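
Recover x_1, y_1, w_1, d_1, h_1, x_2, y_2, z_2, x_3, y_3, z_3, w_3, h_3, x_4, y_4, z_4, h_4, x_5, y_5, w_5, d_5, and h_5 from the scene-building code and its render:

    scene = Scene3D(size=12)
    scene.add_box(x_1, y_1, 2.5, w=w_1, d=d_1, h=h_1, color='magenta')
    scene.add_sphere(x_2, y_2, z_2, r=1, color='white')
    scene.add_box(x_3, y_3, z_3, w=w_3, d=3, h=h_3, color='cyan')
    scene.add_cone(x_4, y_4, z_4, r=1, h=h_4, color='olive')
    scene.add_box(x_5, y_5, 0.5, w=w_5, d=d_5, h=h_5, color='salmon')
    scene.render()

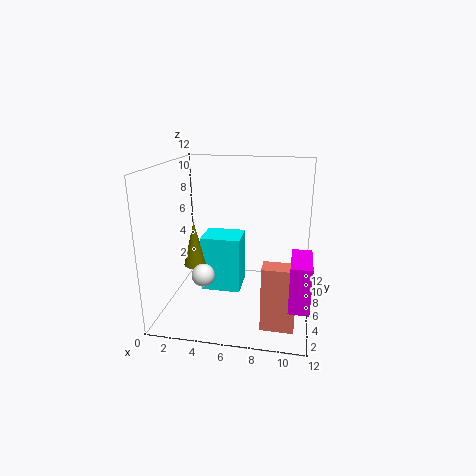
x_1 = 10.5; y_1 = 1; w_1 = 1.5; d_1 = 3.5; h_1 = 3.5; x_2 = 3; y_2 = 5.5; z_2 = 2.5; x_3 = 2.5; y_3 = 6.5; z_3 = 0.5; w_3 = 3.5; h_3 = 5; x_4 = 2; y_4 = 6.5; z_4 = 3; h_4 = 4; x_5 = 8.5; y_5 = 1.5; w_5 = 2.5; d_5 = 1.5; h_5 = 5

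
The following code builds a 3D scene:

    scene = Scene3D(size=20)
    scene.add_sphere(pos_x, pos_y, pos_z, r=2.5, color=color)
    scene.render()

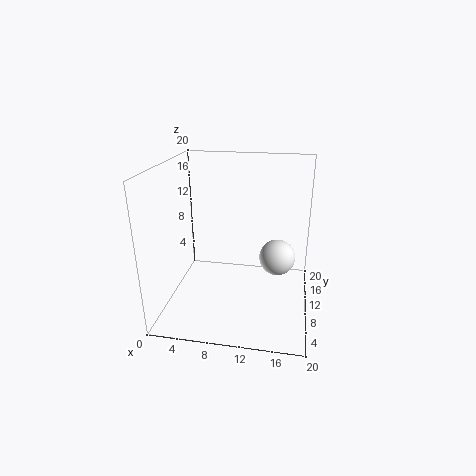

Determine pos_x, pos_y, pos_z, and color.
pos_x = 15.5, pos_y = 10.5, pos_z = 7.25, color = 'white'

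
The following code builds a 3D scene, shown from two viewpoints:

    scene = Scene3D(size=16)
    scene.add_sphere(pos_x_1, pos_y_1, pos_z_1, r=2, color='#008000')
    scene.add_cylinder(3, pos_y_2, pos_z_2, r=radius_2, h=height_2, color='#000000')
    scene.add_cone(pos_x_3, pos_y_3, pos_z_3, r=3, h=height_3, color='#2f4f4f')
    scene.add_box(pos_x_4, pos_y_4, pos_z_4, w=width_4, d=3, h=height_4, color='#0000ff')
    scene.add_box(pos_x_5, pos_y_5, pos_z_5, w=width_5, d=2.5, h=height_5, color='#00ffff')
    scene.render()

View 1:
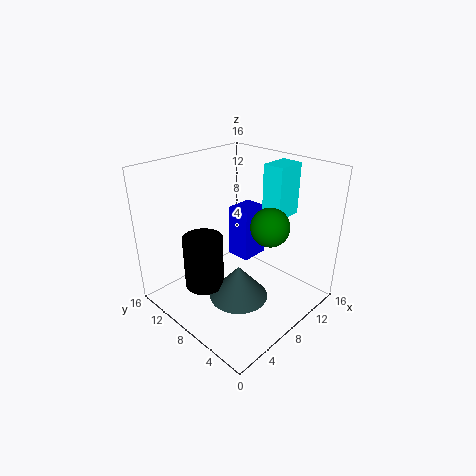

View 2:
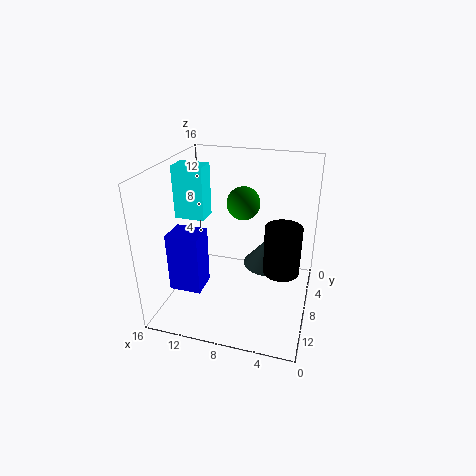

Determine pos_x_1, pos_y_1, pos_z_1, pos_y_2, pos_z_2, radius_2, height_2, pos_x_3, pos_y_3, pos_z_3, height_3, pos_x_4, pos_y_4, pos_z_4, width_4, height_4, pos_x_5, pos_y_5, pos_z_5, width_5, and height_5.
pos_x_1 = 8.5
pos_y_1 = 4
pos_z_1 = 10.5
pos_y_2 = 8
pos_z_2 = 4.5
radius_2 = 2
height_2 = 5.5
pos_x_3 = 5
pos_y_3 = 5
pos_z_3 = 3.5
height_3 = 3.5
pos_x_4 = 11
pos_y_4 = 9.5
pos_z_4 = 3
width_4 = 3.5
height_4 = 6.5
pos_x_5 = 12
pos_y_5 = 5.5
pos_z_5 = 9.5
width_5 = 3.5
height_5 = 6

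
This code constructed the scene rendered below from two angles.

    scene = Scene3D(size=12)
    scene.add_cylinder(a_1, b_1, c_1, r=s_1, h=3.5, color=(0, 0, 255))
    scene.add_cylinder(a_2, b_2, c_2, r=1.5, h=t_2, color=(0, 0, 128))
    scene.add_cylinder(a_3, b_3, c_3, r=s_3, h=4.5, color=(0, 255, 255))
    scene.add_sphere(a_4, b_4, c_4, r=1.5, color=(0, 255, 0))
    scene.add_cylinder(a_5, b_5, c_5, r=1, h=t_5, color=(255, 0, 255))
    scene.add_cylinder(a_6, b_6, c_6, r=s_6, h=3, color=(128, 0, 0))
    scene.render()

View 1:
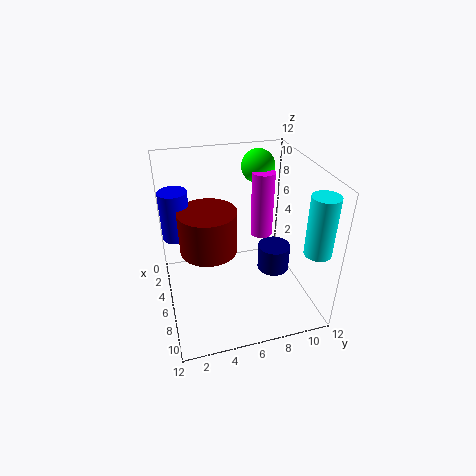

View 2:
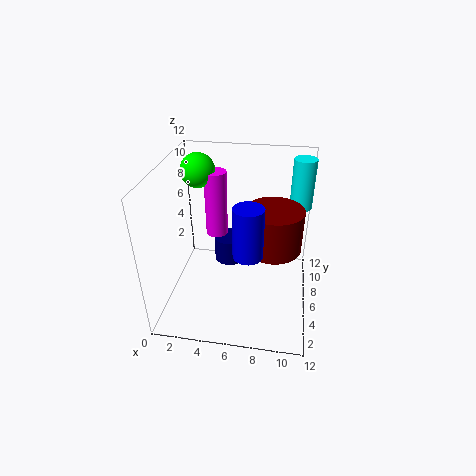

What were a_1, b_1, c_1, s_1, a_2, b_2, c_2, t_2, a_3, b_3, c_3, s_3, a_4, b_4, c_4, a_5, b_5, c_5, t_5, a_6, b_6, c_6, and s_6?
a_1 = 7.5; b_1 = 1; c_1 = 8; s_1 = 1; a_2 = 4.5; b_2 = 10; c_2 = 1; t_2 = 2.5; a_3 = 11; b_3 = 10.5; c_3 = 7; s_3 = 1; a_4 = 2; b_4 = 9; c_4 = 10.5; a_5 = 3.5; b_5 = 9; c_5 = 4.5; t_5 = 6; a_6 = 9; b_6 = 3; c_6 = 7.5; s_6 = 2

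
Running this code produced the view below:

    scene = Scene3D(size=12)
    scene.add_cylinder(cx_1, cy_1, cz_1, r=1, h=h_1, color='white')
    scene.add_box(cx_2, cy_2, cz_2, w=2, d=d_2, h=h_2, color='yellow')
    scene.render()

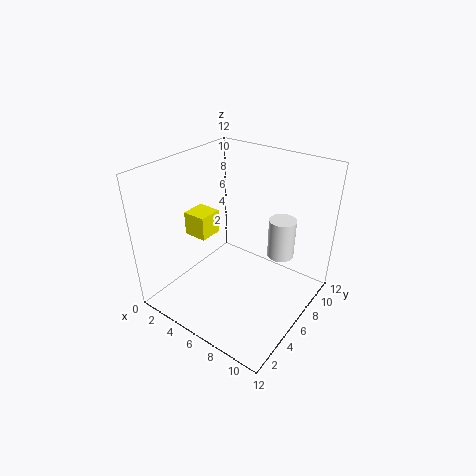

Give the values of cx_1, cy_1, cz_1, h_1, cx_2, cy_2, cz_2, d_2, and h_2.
cx_1 = 10
cy_1 = 6
cz_1 = 6
h_1 = 3
cx_2 = 2
cy_2 = 4
cz_2 = 6
d_2 = 2
h_2 = 2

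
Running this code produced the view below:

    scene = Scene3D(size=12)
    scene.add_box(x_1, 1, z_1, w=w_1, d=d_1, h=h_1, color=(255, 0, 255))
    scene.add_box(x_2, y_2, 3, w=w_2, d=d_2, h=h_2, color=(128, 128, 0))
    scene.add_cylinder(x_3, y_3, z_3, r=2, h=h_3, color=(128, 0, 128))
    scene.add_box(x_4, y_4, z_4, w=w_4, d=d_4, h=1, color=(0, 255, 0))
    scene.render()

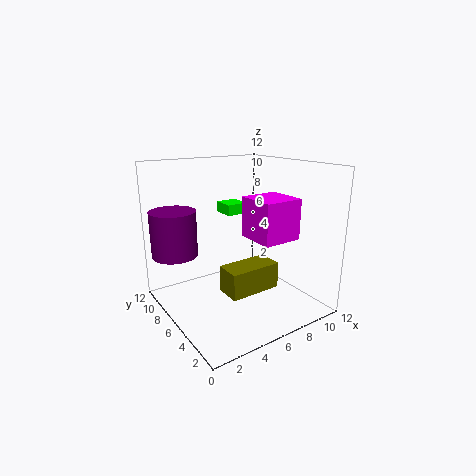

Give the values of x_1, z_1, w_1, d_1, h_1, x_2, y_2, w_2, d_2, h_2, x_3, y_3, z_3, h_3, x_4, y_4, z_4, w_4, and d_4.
x_1 = 5, z_1 = 7, w_1 = 3, d_1 = 3, h_1 = 3, x_2 = 3, y_2 = 2, w_2 = 4, d_2 = 2, h_2 = 2, x_3 = 2, y_3 = 10, z_3 = 4, h_3 = 4, x_4 = 7, y_4 = 9, z_4 = 7, w_4 = 2, d_4 = 2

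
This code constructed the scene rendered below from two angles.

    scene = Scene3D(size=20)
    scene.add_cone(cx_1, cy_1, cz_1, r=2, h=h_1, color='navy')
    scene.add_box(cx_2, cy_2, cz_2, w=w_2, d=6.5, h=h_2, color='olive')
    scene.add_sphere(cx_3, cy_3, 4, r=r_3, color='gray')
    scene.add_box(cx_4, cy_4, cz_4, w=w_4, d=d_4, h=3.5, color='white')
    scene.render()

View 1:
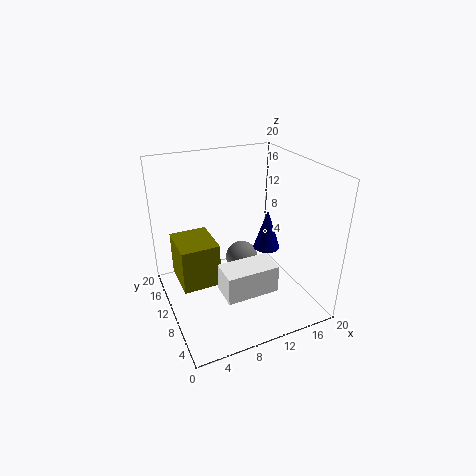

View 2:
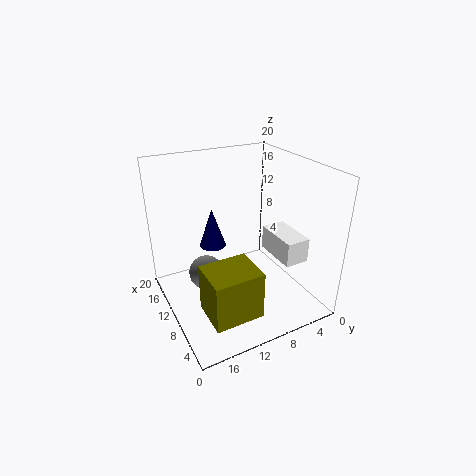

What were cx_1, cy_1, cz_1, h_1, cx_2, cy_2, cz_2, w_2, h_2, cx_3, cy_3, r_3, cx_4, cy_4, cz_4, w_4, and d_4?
cx_1 = 15.5, cy_1 = 11.5, cz_1 = 6.5, h_1 = 6, cx_2 = 2, cy_2 = 10.5, cz_2 = 2.5, w_2 = 5.5, h_2 = 6.5, cx_3 = 12.5, cy_3 = 14, r_3 = 2.5, cx_4 = 5, cy_4 = 1.5, cz_4 = 6.5, w_4 = 6.5, d_4 = 3.5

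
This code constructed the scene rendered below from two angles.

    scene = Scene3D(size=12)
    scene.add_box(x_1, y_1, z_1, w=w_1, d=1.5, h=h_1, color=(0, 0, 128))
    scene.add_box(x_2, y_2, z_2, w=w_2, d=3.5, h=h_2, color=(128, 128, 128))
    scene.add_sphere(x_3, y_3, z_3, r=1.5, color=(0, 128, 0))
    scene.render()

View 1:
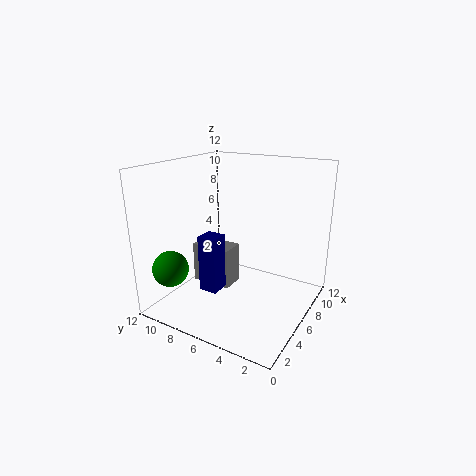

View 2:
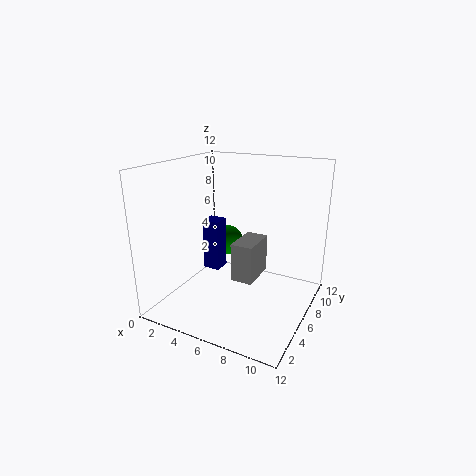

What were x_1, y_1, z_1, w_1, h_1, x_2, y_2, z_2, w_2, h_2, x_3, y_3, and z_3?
x_1 = 2.5, y_1 = 6, z_1 = 2.5, w_1 = 1.5, h_1 = 4.5, x_2 = 5, y_2 = 6.5, z_2 = 1.5, w_2 = 2, h_2 = 3.5, x_3 = 2.5, y_3 = 10.5, z_3 = 3.5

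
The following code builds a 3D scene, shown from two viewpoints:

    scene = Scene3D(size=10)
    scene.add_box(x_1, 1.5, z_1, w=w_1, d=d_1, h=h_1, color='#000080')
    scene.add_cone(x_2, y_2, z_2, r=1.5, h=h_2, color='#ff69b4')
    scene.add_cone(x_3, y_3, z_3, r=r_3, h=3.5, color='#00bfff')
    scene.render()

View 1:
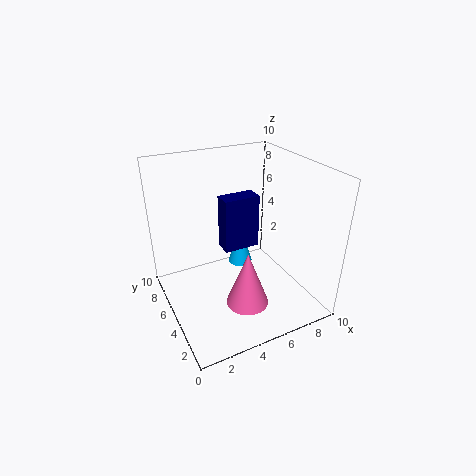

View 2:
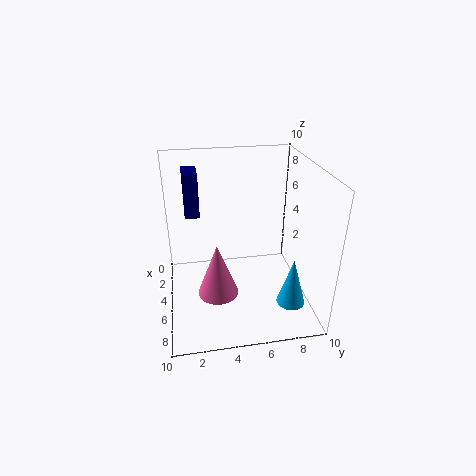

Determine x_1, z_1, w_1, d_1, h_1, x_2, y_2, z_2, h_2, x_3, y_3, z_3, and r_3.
x_1 = 2.5, z_1 = 6.5, w_1 = 2, d_1 = 1, h_1 = 3, x_2 = 5, y_2 = 3.5, z_2 = 0.5, h_2 = 4, x_3 = 7, y_3 = 8.5, z_3 = 0.5, r_3 = 1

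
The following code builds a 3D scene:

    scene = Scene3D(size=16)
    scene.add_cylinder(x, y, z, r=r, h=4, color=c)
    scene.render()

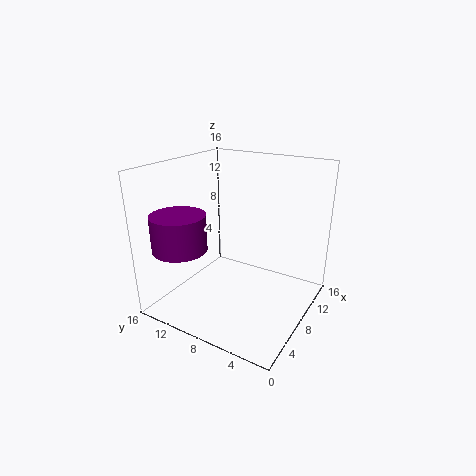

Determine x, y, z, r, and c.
x = 4; y = 13; z = 7; r = 3; c = 'purple'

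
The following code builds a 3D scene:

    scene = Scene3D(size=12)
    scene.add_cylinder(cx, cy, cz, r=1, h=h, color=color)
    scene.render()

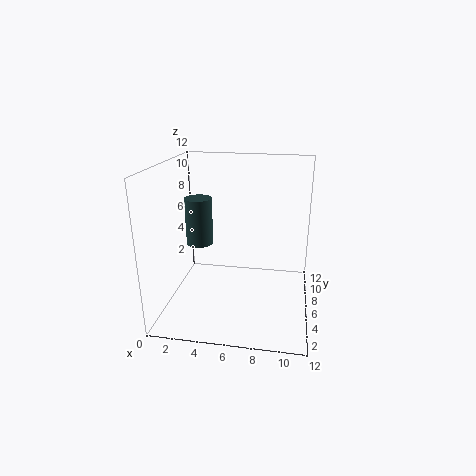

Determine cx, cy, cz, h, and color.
cx = 3.5, cy = 3.5, cz = 6.5, h = 3.5, color = 'darkslategray'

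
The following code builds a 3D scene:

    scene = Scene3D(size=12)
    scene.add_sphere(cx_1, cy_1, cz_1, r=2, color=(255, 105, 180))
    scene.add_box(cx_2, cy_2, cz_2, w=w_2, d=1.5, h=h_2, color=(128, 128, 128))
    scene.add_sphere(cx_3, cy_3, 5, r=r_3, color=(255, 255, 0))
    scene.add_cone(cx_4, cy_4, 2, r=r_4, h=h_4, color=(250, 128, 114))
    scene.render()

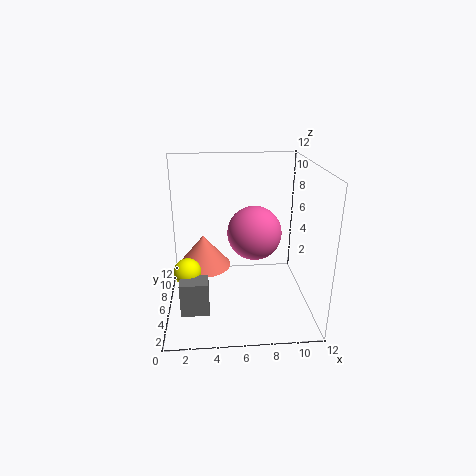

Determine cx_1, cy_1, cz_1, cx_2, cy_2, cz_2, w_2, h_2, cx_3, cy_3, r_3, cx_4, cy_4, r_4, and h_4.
cx_1 = 7, cy_1 = 3.5, cz_1 = 7.5, cx_2 = 1.5, cy_2 = 0.5, cz_2 = 2.5, w_2 = 2, h_2 = 2.5, cx_3 = 2, cy_3 = 2.5, r_3 = 1, cx_4 = 3, cy_4 = 9, r_4 = 2.5, h_4 = 3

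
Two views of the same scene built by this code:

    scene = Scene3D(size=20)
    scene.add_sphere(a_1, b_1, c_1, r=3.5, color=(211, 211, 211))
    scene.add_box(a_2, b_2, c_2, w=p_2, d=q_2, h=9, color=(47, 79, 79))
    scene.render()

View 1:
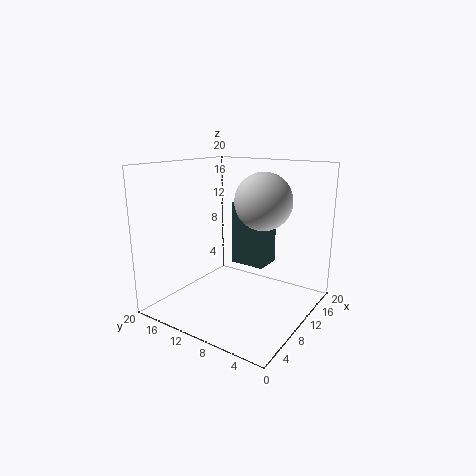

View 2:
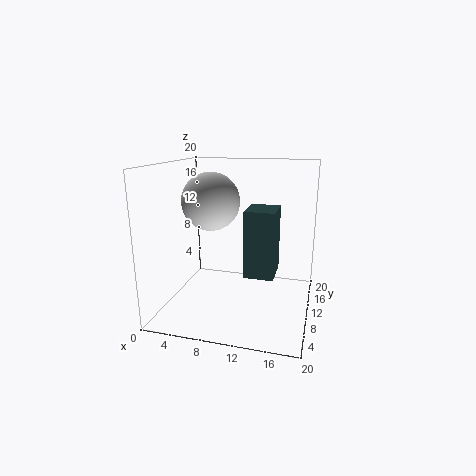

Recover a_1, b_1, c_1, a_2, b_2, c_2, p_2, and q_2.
a_1 = 8
b_1 = 5
c_1 = 16
a_2 = 11.5
b_2 = 7
c_2 = 5.5
p_2 = 4
q_2 = 5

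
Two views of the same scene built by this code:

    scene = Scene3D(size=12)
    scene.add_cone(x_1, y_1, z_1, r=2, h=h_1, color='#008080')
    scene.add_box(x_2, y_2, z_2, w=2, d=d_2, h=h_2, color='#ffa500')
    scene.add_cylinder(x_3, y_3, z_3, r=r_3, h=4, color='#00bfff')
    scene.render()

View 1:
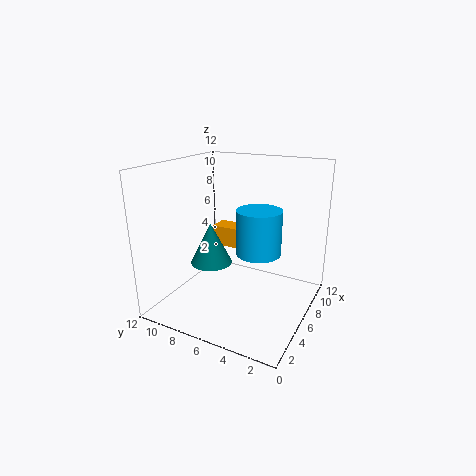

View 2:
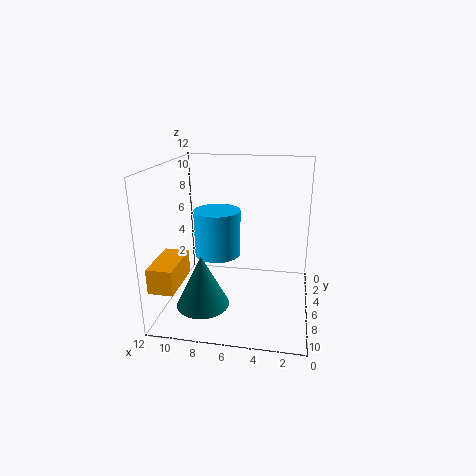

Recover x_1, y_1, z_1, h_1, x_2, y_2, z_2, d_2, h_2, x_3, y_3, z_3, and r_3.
x_1 = 8
y_1 = 10
z_1 = 2
h_1 = 4
x_2 = 10
y_2 = 7
z_2 = 3
d_2 = 4
h_2 = 2
x_3 = 8
y_3 = 5
z_3 = 4
r_3 = 2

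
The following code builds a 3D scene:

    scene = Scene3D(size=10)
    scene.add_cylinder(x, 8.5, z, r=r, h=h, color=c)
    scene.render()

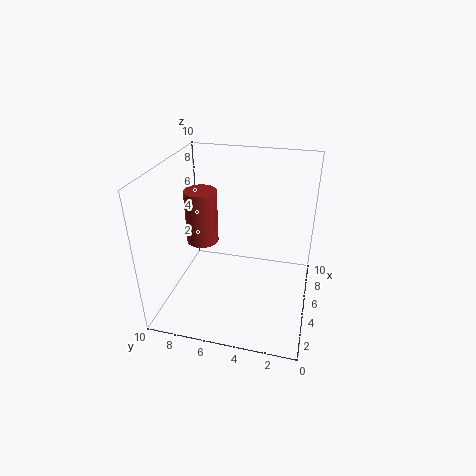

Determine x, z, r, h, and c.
x = 7.25; z = 3; r = 1.25; h = 4.25; c = 'brown'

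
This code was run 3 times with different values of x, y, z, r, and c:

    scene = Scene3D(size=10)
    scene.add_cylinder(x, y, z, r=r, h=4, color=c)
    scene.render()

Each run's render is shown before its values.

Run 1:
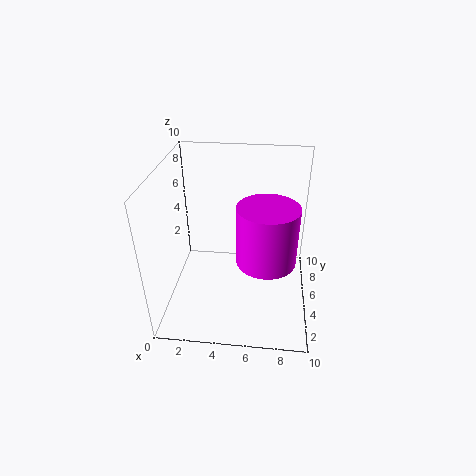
x = 7; y = 4; z = 4; r = 2; c = 'magenta'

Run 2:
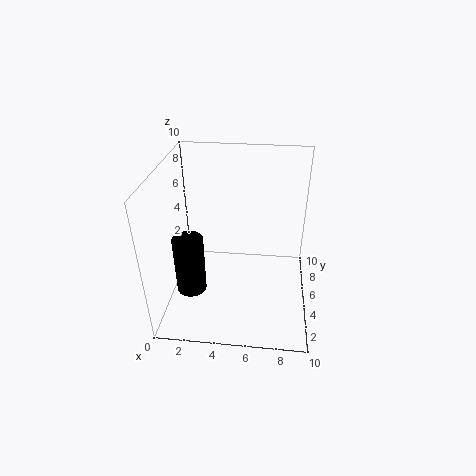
x = 2; y = 3; z = 2; r = 1; c = 'black'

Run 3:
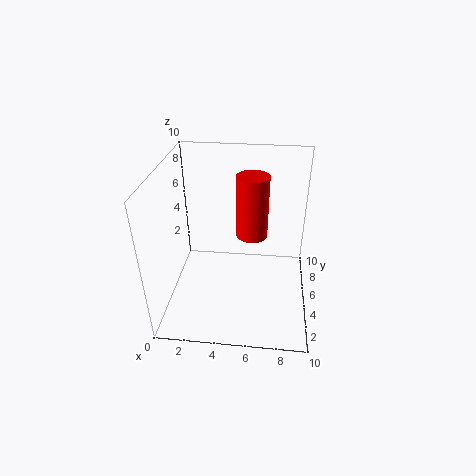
x = 6; y = 4; z = 6; r = 1; c = 'red'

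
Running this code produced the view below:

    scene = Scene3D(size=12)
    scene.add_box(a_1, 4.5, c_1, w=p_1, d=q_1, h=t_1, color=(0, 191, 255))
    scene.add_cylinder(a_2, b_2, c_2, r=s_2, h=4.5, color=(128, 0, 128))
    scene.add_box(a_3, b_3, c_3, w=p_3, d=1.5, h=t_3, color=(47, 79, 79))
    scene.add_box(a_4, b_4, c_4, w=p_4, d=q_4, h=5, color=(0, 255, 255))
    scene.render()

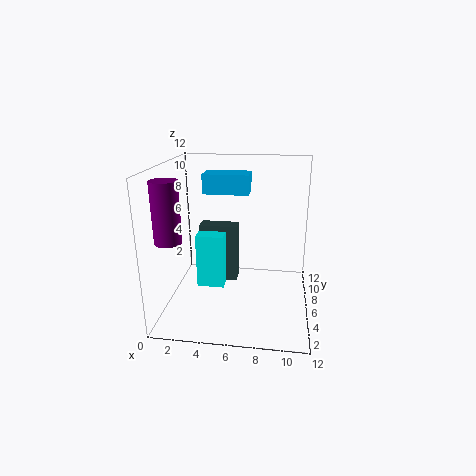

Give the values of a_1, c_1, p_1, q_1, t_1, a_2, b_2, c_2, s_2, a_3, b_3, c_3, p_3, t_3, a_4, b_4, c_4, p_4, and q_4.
a_1 = 3.5
c_1 = 10
p_1 = 3.5
q_1 = 2
t_1 = 1.5
a_2 = 1.5
b_2 = 2
c_2 = 7
s_2 = 1
a_3 = 2
b_3 = 8.5
c_3 = 0.5
p_3 = 3.5
t_3 = 5.5
a_4 = 2
b_4 = 7
c_4 = 0.5
p_4 = 2.5
q_4 = 2.5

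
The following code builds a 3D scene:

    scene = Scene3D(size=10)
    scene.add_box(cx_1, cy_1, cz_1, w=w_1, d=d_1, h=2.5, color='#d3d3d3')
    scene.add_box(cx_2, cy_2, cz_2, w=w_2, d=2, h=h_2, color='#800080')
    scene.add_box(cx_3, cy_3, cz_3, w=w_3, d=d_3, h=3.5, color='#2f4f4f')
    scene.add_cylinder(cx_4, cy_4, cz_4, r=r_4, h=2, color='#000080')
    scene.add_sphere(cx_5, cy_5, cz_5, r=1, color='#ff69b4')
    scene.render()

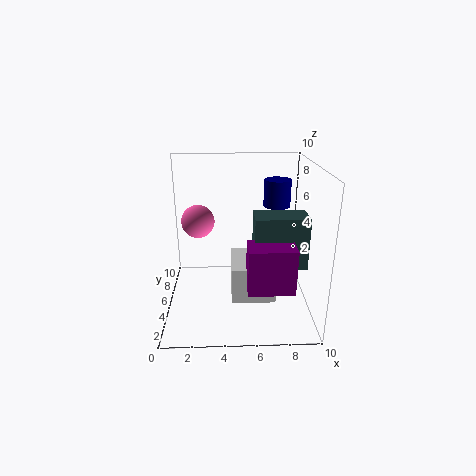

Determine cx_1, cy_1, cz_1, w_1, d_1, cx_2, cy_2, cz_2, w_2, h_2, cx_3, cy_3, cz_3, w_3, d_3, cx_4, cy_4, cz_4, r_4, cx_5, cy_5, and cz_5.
cx_1 = 4.5; cy_1 = 3; cz_1 = 1; w_1 = 3; d_1 = 3.5; cx_2 = 5.5; cy_2 = 1.5; cz_2 = 2.5; w_2 = 3; h_2 = 3; cx_3 = 6; cy_3 = 3; cz_3 = 3.5; w_3 = 3.5; d_3 = 2; cx_4 = 8; cy_4 = 7.5; cz_4 = 6.5; r_4 = 1; cx_5 = 2.5; cy_5 = 3; cz_5 = 7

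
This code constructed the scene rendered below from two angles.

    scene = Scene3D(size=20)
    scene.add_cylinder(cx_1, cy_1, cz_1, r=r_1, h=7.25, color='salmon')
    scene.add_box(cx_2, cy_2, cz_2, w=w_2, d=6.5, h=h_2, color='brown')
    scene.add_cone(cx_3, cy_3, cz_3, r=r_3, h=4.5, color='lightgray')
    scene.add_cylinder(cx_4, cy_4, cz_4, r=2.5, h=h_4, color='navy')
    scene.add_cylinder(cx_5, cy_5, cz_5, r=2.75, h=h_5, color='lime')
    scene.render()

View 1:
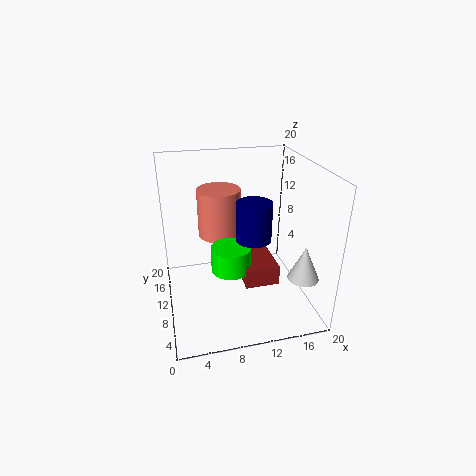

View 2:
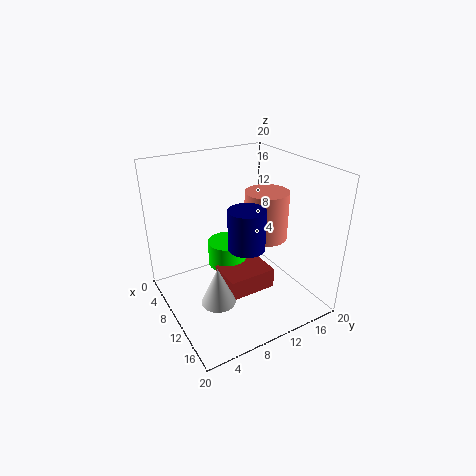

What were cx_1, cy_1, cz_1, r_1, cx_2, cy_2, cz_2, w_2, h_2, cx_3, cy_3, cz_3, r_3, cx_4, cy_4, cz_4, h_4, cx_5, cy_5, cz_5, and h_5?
cx_1 = 8.5; cy_1 = 15.75; cz_1 = 8; r_1 = 3.25; cx_2 = 10.25; cy_2 = 6.25; cz_2 = 4; w_2 = 4.75; h_2 = 2.75; cx_3 = 17; cy_3 = 3.25; cz_3 = 6.75; r_3 = 2; cx_4 = 12.25; cy_4 = 10; cz_4 = 9.5; h_4 = 5.5; cx_5 = 8.75; cy_5 = 9; cz_5 = 5.75; h_5 = 3.5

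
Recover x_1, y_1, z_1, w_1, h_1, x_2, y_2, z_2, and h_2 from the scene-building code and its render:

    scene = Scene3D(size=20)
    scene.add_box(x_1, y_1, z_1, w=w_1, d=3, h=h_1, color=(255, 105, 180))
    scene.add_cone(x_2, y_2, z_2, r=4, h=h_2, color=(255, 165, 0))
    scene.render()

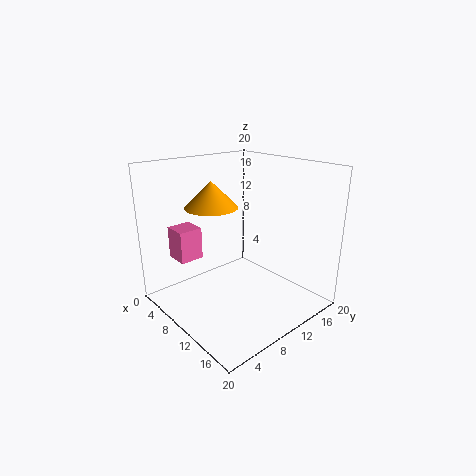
x_1 = 7, y_1 = 1, z_1 = 9, w_1 = 3, h_1 = 4, x_2 = 4, y_2 = 10, z_2 = 13, h_2 = 4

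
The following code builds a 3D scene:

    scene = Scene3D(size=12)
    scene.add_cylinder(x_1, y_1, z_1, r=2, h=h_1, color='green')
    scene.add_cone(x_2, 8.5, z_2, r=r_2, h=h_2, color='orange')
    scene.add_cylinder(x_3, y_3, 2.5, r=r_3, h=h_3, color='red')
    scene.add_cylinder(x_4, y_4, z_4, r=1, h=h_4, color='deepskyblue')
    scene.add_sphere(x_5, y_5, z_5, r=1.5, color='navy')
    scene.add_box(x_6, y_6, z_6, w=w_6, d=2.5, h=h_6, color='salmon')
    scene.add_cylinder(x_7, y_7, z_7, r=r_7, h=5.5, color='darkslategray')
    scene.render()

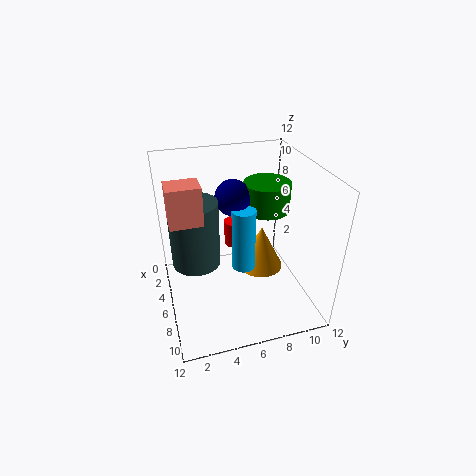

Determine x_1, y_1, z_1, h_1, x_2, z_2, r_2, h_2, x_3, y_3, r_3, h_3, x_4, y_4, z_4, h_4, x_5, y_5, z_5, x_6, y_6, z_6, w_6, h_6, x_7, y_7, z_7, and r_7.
x_1 = 4.5, y_1 = 9, z_1 = 7.5, h_1 = 2.5, x_2 = 5, z_2 = 2, r_2 = 2, h_2 = 4, x_3 = 1.5, y_3 = 7, r_3 = 1, h_3 = 2.5, x_4 = 6, y_4 = 6.5, z_4 = 3, h_4 = 5.5, x_5 = 4.5, y_5 = 6, z_5 = 9, x_6 = 5.5, y_6 = 0.5, z_6 = 8.5, w_6 = 2, h_6 = 3, x_7 = 5.5, y_7 = 2.5, z_7 = 4, r_7 = 2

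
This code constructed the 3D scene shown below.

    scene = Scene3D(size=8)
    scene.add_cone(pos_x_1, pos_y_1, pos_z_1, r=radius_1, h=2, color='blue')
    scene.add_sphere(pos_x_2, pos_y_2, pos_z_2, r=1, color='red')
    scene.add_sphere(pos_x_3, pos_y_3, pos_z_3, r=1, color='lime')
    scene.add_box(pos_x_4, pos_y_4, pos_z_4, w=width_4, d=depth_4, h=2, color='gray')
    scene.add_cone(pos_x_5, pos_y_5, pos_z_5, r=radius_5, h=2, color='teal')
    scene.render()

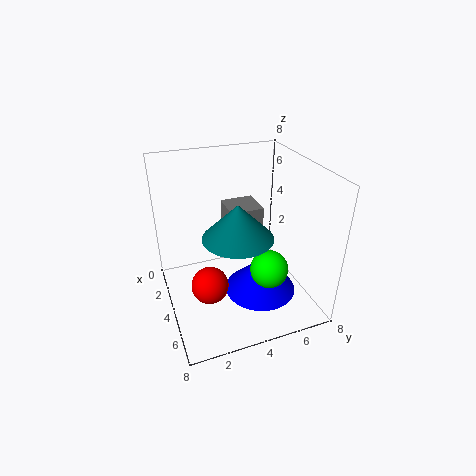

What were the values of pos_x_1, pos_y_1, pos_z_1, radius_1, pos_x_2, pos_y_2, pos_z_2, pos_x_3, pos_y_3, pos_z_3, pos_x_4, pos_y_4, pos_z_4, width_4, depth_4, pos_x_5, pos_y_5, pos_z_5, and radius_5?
pos_x_1 = 5; pos_y_1 = 5; pos_z_1 = 1; radius_1 = 2; pos_x_2 = 5; pos_y_2 = 2; pos_z_2 = 2; pos_x_3 = 6; pos_y_3 = 5; pos_z_3 = 3; pos_x_4 = 1; pos_y_4 = 4; pos_z_4 = 3; width_4 = 2; depth_4 = 2; pos_x_5 = 4; pos_y_5 = 4; pos_z_5 = 4; radius_5 = 2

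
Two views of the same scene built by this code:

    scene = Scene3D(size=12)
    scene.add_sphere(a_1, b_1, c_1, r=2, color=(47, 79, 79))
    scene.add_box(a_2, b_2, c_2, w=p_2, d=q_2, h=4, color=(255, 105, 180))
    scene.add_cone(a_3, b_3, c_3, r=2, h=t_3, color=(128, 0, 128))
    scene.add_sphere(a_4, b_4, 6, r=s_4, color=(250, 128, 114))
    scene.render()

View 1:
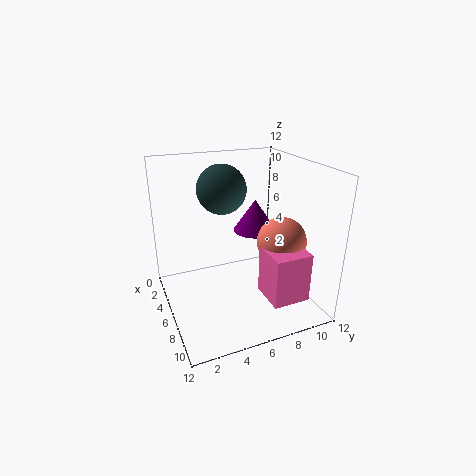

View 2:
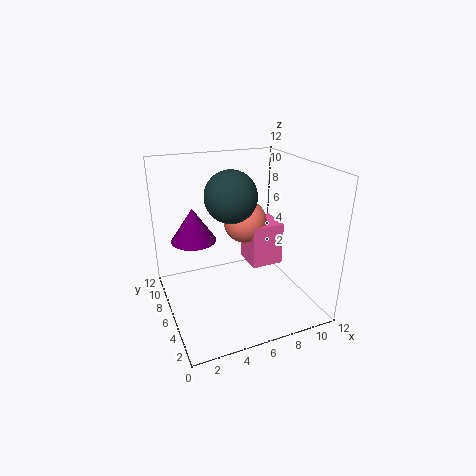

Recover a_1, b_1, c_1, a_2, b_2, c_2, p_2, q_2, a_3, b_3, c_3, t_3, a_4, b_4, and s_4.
a_1 = 5; b_1 = 5; c_1 = 10; a_2 = 8; b_2 = 7; c_2 = 2; p_2 = 3; q_2 = 3; a_3 = 3; b_3 = 9; c_3 = 5; t_3 = 3; a_4 = 8; b_4 = 9; s_4 = 2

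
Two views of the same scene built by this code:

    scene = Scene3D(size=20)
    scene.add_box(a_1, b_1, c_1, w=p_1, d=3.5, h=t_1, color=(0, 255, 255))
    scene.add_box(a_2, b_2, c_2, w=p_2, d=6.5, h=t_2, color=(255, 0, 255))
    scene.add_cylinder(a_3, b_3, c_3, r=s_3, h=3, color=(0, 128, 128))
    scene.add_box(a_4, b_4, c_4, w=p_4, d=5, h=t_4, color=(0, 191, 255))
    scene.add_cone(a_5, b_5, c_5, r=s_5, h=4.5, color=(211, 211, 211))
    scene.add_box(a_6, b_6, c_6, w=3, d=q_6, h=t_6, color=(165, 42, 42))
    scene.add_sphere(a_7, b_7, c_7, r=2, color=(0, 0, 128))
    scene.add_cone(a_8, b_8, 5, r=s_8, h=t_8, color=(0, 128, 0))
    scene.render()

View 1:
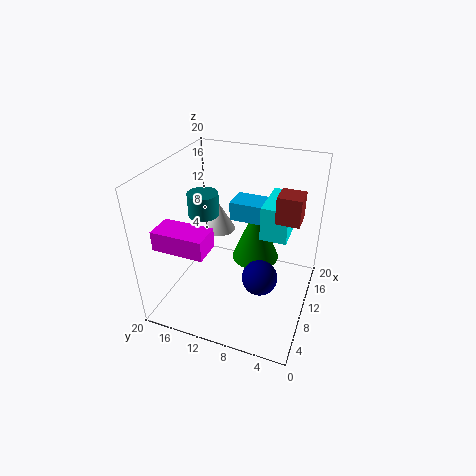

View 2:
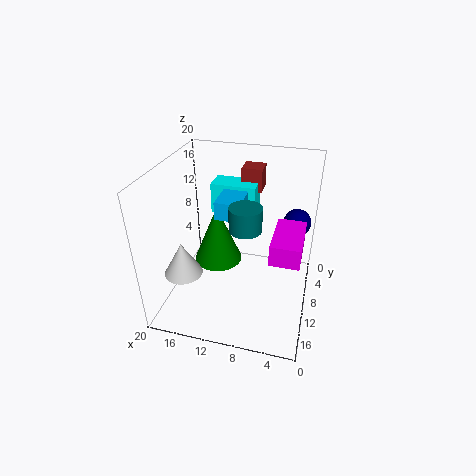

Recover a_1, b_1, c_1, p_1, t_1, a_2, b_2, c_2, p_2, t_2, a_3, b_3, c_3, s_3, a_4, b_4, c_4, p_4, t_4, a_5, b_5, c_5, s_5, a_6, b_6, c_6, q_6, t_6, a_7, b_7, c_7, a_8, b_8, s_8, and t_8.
a_1 = 8.5, b_1 = 3, c_1 = 11.5, p_1 = 6.5, t_1 = 4.5, a_2 = 1, b_2 = 11, c_2 = 12, p_2 = 3.5, t_2 = 2.5, a_3 = 8, b_3 = 14, c_3 = 14, s_3 = 2, a_4 = 9.5, b_4 = 6, c_4 = 13, p_4 = 3.5, t_4 = 2.5, a_5 = 16, b_5 = 15.5, c_5 = 7, s_5 = 2.5, a_6 = 8, b_6 = 1.5, c_6 = 14.5, q_6 = 3, t_6 = 3.5, a_7 = 2.5, b_7 = 4.5, c_7 = 10.5, a_8 = 13.5, b_8 = 8.5, s_8 = 3.5, t_8 = 8.5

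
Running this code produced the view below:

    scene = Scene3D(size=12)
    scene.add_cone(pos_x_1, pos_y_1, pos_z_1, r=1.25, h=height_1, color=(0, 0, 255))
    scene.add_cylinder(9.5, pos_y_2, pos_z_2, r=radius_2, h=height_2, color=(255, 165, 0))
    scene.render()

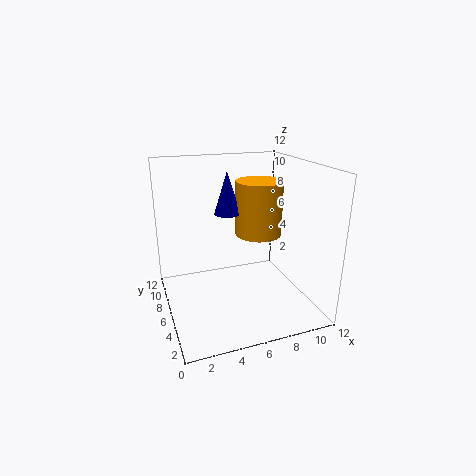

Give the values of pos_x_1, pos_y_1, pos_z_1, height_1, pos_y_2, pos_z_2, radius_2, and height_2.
pos_x_1 = 6.5
pos_y_1 = 10.25
pos_z_1 = 6.75
height_1 = 4
pos_y_2 = 9.75
pos_z_2 = 4.5
radius_2 = 2.25
height_2 = 5.25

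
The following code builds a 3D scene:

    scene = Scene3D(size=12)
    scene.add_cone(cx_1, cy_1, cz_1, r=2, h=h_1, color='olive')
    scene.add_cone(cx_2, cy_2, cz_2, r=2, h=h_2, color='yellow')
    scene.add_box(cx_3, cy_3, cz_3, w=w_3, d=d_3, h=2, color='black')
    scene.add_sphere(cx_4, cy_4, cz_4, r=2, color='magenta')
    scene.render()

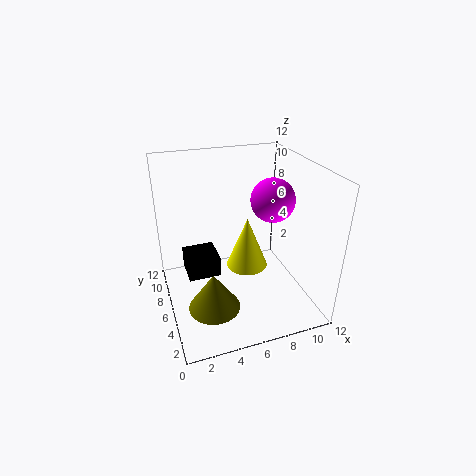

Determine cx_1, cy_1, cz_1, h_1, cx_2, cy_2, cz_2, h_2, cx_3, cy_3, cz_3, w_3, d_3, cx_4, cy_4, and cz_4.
cx_1 = 3
cy_1 = 3
cz_1 = 2
h_1 = 3
cx_2 = 8
cy_2 = 9
cz_2 = 1
h_2 = 5
cx_3 = 2
cy_3 = 8
cz_3 = 1
w_3 = 3
d_3 = 3
cx_4 = 10
cy_4 = 8
cz_4 = 8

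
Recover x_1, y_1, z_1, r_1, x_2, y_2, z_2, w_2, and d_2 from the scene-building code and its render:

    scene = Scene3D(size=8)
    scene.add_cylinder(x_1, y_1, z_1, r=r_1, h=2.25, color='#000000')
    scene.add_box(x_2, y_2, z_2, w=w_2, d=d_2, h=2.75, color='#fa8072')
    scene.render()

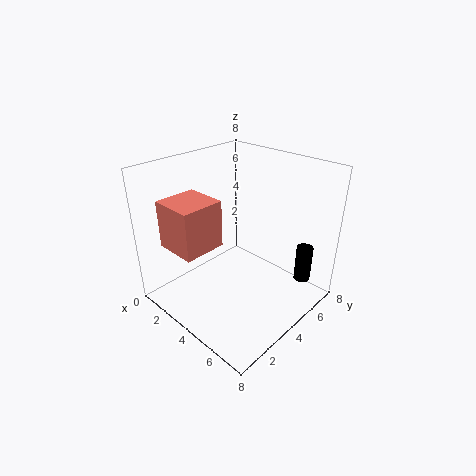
x_1 = 6.25; y_1 = 7.5; z_1 = 0.5; r_1 = 0.5; x_2 = 0.5; y_2 = 1.25; z_2 = 3.25; w_2 = 2.5; d_2 = 2.5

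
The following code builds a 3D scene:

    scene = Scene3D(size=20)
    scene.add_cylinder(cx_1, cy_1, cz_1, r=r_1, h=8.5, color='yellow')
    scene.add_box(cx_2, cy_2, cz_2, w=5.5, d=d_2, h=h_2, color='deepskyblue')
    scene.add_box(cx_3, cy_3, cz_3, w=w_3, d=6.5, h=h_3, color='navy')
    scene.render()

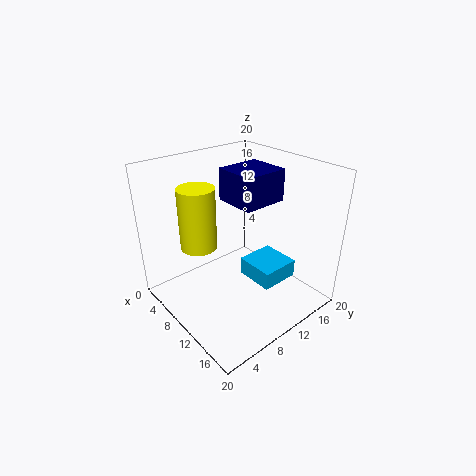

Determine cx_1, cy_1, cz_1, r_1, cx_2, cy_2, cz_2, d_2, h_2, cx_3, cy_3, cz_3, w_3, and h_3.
cx_1 = 7, cy_1 = 5.5, cz_1 = 9, r_1 = 2.5, cx_2 = 10, cy_2 = 10.5, cz_2 = 4, d_2 = 5.5, h_2 = 2.5, cx_3 = 6, cy_3 = 10, cz_3 = 14.5, w_3 = 6, h_3 = 4.5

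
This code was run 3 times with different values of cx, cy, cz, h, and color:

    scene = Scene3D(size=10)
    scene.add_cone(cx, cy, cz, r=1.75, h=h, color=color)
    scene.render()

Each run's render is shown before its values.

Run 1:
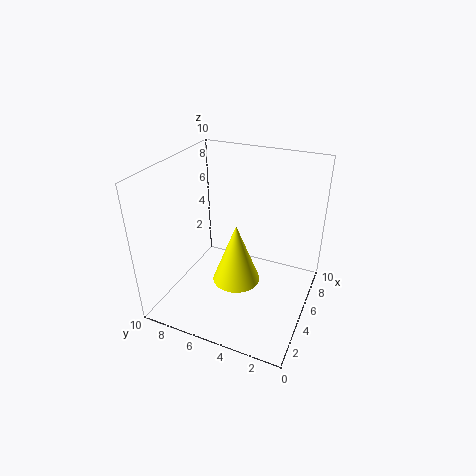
cx = 5.25; cy = 5.25; cz = 1.25; h = 4.5; color = 'yellow'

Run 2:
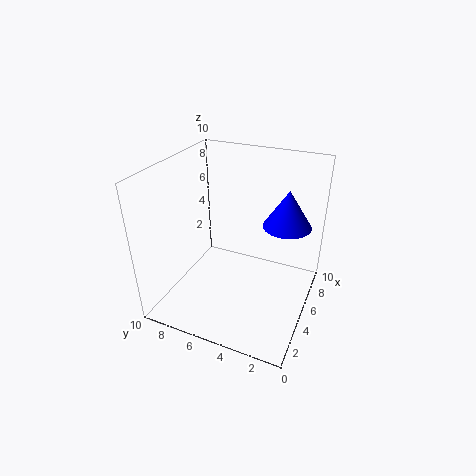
cx = 7.5; cy = 2.25; cz = 5.25; h = 2.75; color = 'blue'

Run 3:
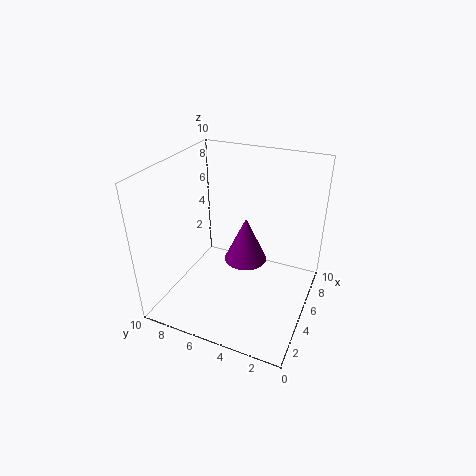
cx = 8.25; cy = 5.75; cz = 1; h = 3.75; color = 'purple'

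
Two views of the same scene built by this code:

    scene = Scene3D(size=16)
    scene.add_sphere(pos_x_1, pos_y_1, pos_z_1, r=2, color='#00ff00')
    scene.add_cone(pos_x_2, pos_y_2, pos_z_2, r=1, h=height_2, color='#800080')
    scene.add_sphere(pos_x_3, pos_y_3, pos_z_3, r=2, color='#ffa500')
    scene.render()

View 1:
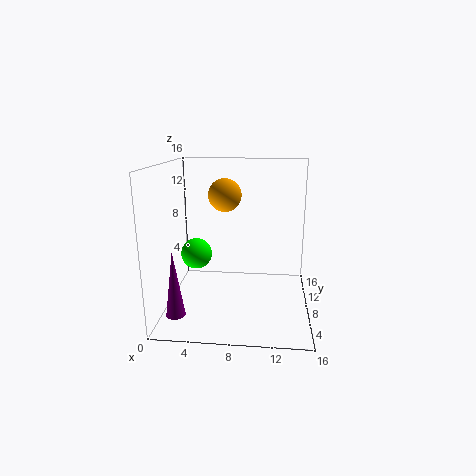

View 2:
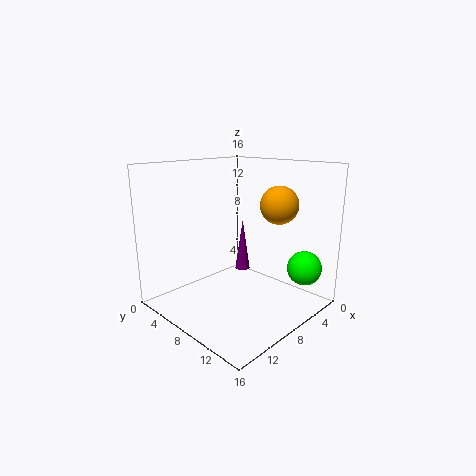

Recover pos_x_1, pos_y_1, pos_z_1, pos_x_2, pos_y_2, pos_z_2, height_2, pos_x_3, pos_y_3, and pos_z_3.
pos_x_1 = 2, pos_y_1 = 13, pos_z_1 = 4, pos_x_2 = 2, pos_y_2 = 3, pos_z_2 = 1, height_2 = 7, pos_x_3 = 6, pos_y_3 = 12, pos_z_3 = 12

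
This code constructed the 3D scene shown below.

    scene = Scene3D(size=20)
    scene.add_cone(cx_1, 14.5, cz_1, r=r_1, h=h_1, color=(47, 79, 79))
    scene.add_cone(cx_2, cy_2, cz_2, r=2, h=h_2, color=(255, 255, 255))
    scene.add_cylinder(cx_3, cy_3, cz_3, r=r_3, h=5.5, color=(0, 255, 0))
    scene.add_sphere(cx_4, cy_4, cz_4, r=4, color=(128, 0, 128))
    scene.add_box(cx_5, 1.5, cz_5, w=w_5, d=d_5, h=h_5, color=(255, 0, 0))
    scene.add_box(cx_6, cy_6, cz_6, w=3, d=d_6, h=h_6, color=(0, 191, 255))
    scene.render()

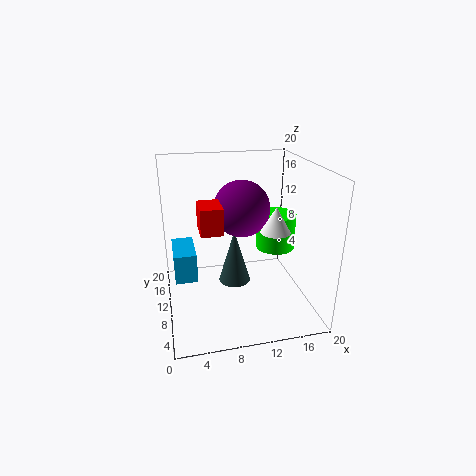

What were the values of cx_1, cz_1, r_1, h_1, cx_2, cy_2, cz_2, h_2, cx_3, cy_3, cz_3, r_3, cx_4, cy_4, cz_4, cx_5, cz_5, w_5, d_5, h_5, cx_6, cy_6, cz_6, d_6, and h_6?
cx_1 = 10.5
cz_1 = 0.5
r_1 = 2.5
h_1 = 8.5
cx_2 = 14.5
cy_2 = 7.5
cz_2 = 11.5
h_2 = 3.5
cx_3 = 17
cy_3 = 14
cz_3 = 6
r_3 = 3
cx_4 = 11
cy_4 = 12
cz_4 = 13.5
cx_5 = 4
cz_5 = 14.5
w_5 = 2.5
d_5 = 3.5
h_5 = 3
cx_6 = 1
cy_6 = 8
cz_6 = 5
d_6 = 6
h_6 = 4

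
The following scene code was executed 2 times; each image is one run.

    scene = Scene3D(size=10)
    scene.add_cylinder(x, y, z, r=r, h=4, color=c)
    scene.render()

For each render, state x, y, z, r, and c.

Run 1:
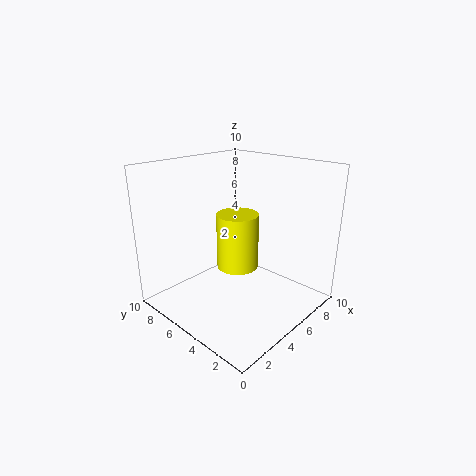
x = 5.5
y = 5.5
z = 2.5
r = 1.5
c = 'yellow'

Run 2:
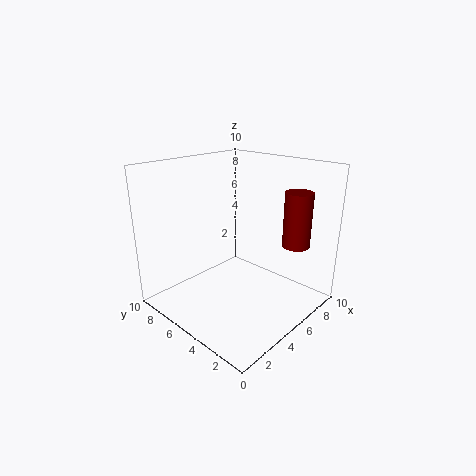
x = 8.5
y = 2.5
z = 4
r = 1
c = 'maroon'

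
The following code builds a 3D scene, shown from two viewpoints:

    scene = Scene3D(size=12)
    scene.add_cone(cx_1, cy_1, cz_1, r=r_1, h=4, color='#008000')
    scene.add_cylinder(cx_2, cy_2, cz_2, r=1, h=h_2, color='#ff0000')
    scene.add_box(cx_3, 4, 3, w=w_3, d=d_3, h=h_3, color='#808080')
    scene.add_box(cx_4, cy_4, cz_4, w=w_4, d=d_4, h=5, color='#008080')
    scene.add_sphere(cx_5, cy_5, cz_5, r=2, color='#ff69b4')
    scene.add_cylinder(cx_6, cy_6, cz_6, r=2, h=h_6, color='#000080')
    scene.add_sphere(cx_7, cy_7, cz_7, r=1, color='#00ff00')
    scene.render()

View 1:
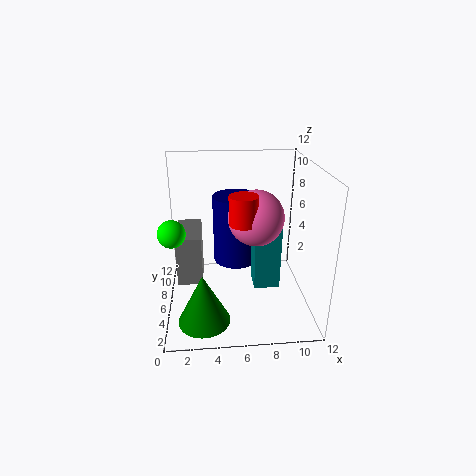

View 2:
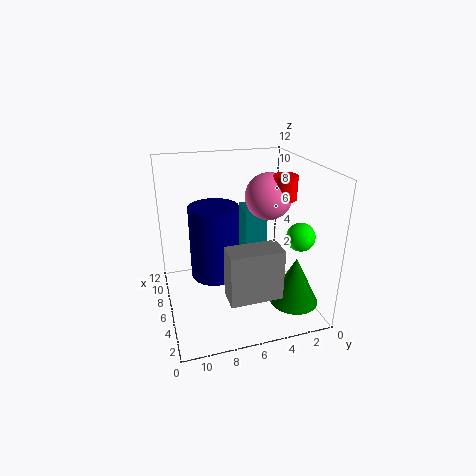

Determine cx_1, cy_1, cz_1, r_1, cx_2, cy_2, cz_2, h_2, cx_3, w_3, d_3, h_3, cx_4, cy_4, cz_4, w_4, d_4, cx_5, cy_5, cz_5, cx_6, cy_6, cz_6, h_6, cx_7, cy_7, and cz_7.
cx_1 = 3, cy_1 = 2, cz_1 = 1, r_1 = 2, cx_2 = 6, cy_2 = 2, cz_2 = 9, h_2 = 2, cx_3 = 1, w_3 = 2, d_3 = 4, h_3 = 4, cx_4 = 7, cy_4 = 3, cz_4 = 3, w_4 = 2, d_4 = 2, cx_5 = 7, cy_5 = 3, cz_5 = 9, cx_6 = 6, cy_6 = 8, cz_6 = 3, h_6 = 6, cx_7 = 1, cy_7 = 3, cz_7 = 8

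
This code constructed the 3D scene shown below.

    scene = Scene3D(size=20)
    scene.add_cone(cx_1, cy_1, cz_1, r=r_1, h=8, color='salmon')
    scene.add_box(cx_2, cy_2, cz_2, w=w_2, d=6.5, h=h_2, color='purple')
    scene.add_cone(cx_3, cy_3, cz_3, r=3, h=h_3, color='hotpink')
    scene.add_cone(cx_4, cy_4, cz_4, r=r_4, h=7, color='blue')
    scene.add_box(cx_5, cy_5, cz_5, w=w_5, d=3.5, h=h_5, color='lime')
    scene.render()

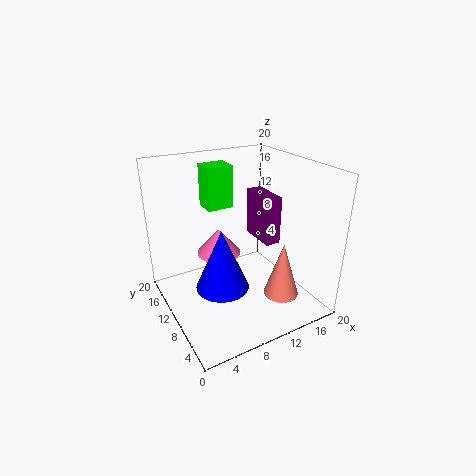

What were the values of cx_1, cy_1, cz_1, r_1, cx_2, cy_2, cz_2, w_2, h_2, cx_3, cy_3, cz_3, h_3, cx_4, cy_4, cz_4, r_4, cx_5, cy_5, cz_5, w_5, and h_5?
cx_1 = 15
cy_1 = 6
cz_1 = 1.5
r_1 = 2.5
cx_2 = 17.5
cy_2 = 13.5
cz_2 = 5
w_2 = 2.5
h_2 = 8
cx_3 = 7.5
cy_3 = 11
cz_3 = 8
h_3 = 3.5
cx_4 = 4
cy_4 = 3
cz_4 = 8.5
r_4 = 3
cx_5 = 8.5
cy_5 = 16
cz_5 = 12
w_5 = 4
h_5 = 6.5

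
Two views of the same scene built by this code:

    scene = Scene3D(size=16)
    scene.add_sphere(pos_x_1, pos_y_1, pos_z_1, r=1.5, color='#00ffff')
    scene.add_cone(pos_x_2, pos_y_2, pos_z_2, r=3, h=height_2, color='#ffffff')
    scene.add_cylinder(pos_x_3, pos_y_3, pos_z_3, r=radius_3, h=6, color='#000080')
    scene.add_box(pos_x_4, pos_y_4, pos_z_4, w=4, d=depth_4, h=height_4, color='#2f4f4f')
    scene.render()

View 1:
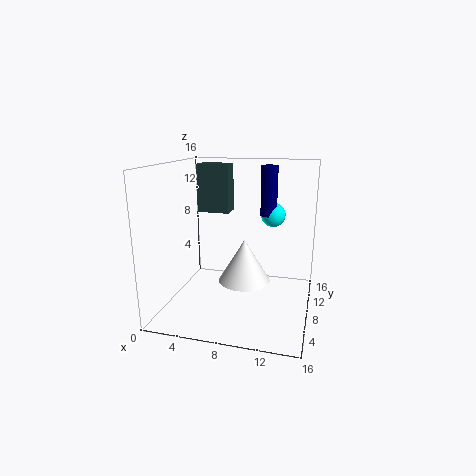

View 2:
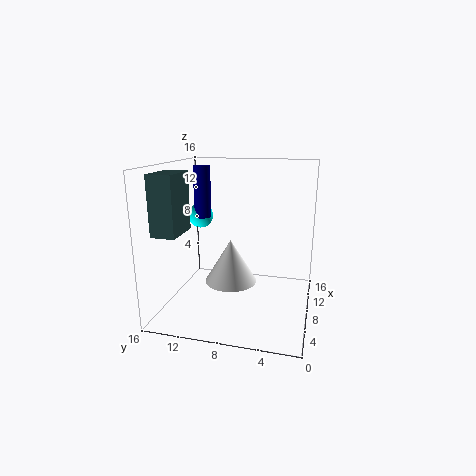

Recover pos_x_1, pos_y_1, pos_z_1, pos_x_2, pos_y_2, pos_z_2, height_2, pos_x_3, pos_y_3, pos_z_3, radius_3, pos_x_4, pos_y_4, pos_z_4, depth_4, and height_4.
pos_x_1 = 11
pos_y_1 = 13.5
pos_z_1 = 9.5
pos_x_2 = 8.5
pos_y_2 = 9
pos_z_2 = 2.5
height_2 = 5
pos_x_3 = 10.5
pos_y_3 = 13
pos_z_3 = 9.5
radius_3 = 1
pos_x_4 = 1.5
pos_y_4 = 12.5
pos_z_4 = 9.5
depth_4 = 2.5
height_4 = 6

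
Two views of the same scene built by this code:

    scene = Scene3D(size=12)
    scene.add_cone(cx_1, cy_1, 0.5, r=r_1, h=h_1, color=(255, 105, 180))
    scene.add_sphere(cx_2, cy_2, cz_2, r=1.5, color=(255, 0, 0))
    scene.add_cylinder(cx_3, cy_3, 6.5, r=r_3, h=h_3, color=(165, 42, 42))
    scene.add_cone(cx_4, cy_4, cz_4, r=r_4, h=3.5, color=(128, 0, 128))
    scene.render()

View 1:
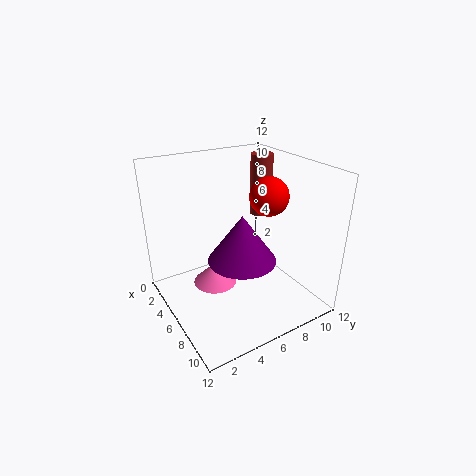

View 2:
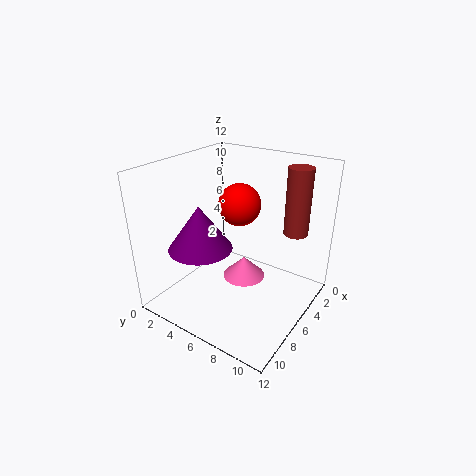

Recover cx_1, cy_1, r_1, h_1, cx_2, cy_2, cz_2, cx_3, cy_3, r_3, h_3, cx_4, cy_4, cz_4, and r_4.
cx_1 = 3.5, cy_1 = 5, r_1 = 2, h_1 = 2, cx_2 = 8, cy_2 = 7.5, cz_2 = 10, cx_3 = 3.5, cy_3 = 10, r_3 = 1, h_3 = 5.5, cx_4 = 9, cy_4 = 4.5, cz_4 = 6, r_4 = 2.5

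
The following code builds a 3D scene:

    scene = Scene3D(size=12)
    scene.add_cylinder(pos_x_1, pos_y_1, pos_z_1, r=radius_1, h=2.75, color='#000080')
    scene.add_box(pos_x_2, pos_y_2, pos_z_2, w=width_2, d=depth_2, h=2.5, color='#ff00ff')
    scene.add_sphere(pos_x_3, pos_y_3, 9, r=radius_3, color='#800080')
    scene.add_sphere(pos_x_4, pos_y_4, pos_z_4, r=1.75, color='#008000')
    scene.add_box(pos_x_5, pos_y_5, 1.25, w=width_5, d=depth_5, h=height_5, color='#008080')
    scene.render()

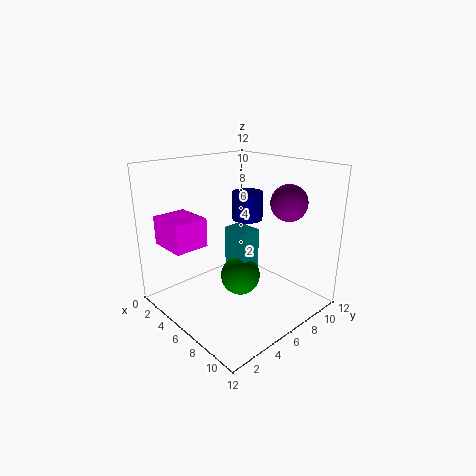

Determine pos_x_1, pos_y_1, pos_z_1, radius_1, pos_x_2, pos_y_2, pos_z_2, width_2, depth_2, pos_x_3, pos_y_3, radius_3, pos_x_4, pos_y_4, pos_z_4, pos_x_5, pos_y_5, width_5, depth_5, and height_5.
pos_x_1 = 2.5; pos_y_1 = 10.5; pos_z_1 = 5.75; radius_1 = 1.5; pos_x_2 = 0.25; pos_y_2 = 1.5; pos_z_2 = 5; width_2 = 3.5; depth_2 = 3; pos_x_3 = 8.75; pos_y_3 = 9; radius_3 = 1.5; pos_x_4 = 5.5; pos_y_4 = 6.75; pos_z_4 = 2; pos_x_5 = 3.75; pos_y_5 = 6.5; width_5 = 2.5; depth_5 = 1.75; height_5 = 5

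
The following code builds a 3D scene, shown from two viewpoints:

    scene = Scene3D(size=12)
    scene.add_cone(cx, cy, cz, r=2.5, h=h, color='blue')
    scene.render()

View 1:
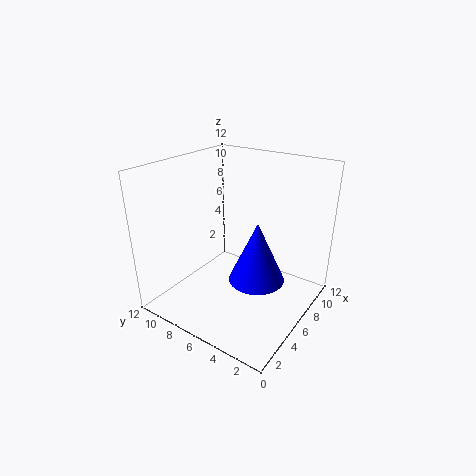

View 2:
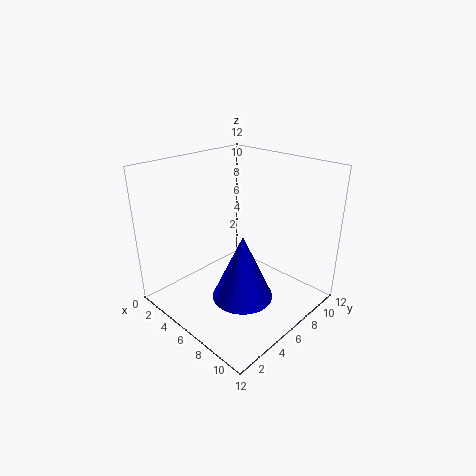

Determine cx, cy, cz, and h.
cx = 7.5; cy = 5; cz = 1.5; h = 5.5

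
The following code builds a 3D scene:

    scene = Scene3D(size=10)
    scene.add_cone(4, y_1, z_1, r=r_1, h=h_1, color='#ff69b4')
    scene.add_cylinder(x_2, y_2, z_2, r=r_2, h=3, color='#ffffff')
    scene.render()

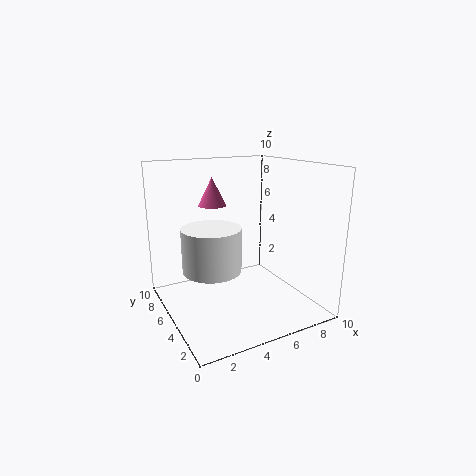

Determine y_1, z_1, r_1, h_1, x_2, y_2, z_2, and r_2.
y_1 = 7
z_1 = 7
r_1 = 1
h_1 = 2
x_2 = 3
y_2 = 5
z_2 = 3
r_2 = 2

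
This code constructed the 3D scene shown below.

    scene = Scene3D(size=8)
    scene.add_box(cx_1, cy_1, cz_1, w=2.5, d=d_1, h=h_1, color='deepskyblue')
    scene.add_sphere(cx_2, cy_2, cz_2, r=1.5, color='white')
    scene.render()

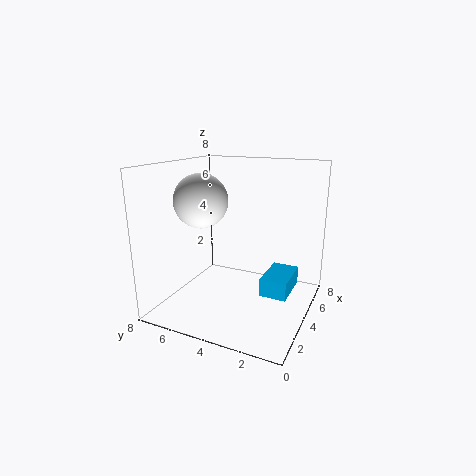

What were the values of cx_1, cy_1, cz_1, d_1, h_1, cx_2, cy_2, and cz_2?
cx_1 = 3.5
cy_1 = 1
cz_1 = 1
d_1 = 1.5
h_1 = 1
cx_2 = 3.5
cy_2 = 6
cz_2 = 6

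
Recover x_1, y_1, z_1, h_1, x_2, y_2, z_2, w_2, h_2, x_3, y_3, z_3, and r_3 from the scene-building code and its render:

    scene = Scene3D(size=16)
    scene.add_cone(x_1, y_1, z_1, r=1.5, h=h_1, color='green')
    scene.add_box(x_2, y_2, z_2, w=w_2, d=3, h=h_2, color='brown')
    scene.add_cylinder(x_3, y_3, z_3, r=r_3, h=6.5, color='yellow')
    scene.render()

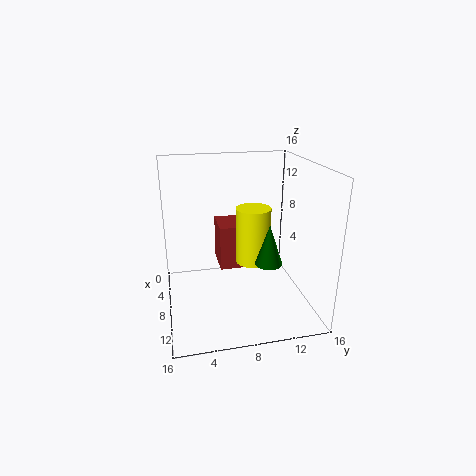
x_1 = 10; y_1 = 11; z_1 = 5.5; h_1 = 4.5; x_2 = 0.5; y_2 = 6.5; z_2 = 2.5; w_2 = 4.5; h_2 = 5.5; x_3 = 7; y_3 = 10; z_3 = 4.5; r_3 = 2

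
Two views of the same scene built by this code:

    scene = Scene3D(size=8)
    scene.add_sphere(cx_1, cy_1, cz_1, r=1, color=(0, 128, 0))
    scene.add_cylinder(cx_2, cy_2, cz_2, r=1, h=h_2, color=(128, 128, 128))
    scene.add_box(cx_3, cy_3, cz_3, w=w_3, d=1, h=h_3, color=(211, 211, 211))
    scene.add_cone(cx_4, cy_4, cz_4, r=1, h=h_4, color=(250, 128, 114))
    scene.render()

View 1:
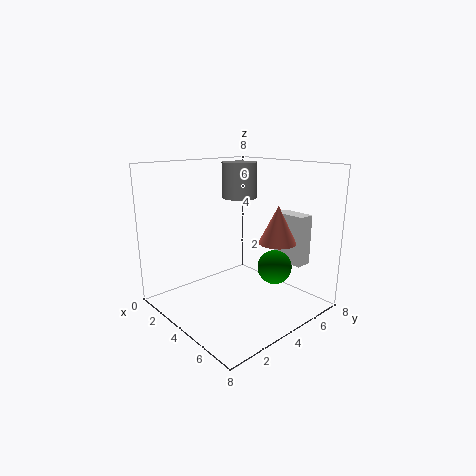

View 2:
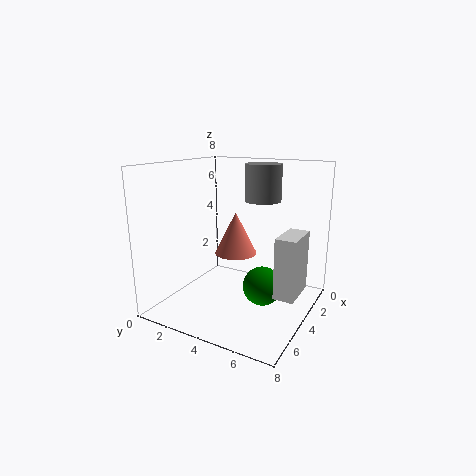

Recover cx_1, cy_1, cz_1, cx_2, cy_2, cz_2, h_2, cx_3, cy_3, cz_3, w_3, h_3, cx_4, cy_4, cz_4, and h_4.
cx_1 = 5
cy_1 = 6
cz_1 = 2
cx_2 = 3
cy_2 = 5
cz_2 = 6
h_2 = 2
cx_3 = 4
cy_3 = 7
cz_3 = 2
w_3 = 2
h_3 = 3
cx_4 = 6
cy_4 = 5
cz_4 = 4
h_4 = 2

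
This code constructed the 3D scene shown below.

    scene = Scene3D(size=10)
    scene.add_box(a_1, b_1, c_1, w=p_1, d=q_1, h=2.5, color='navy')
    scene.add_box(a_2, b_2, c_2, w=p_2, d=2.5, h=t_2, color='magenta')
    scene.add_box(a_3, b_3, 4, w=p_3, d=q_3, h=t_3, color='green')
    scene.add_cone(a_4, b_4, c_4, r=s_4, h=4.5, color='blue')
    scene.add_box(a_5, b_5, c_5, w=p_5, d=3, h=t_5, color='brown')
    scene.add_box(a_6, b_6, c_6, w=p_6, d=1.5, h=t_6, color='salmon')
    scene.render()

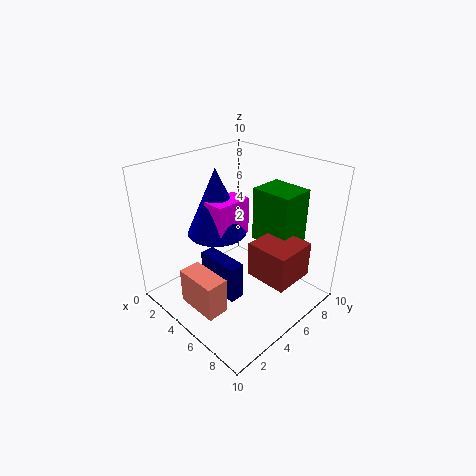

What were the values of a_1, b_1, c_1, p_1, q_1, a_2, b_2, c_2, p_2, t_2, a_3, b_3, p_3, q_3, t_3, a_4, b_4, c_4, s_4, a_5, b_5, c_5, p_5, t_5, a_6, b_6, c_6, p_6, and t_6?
a_1 = 4; b_1 = 2.5; c_1 = 2; p_1 = 3; q_1 = 1; a_2 = 4; b_2 = 3; c_2 = 5.5; p_2 = 1.5; t_2 = 2.5; a_3 = 4.5; b_3 = 7; p_3 = 3; q_3 = 2.5; t_3 = 4; a_4 = 4; b_4 = 4; c_4 = 5.5; s_4 = 2; a_5 = 6; b_5 = 5; c_5 = 2.5; p_5 = 3; t_5 = 2.5; a_6 = 3.5; b_6 = 1; c_6 = 1; p_6 = 3; t_6 = 2.5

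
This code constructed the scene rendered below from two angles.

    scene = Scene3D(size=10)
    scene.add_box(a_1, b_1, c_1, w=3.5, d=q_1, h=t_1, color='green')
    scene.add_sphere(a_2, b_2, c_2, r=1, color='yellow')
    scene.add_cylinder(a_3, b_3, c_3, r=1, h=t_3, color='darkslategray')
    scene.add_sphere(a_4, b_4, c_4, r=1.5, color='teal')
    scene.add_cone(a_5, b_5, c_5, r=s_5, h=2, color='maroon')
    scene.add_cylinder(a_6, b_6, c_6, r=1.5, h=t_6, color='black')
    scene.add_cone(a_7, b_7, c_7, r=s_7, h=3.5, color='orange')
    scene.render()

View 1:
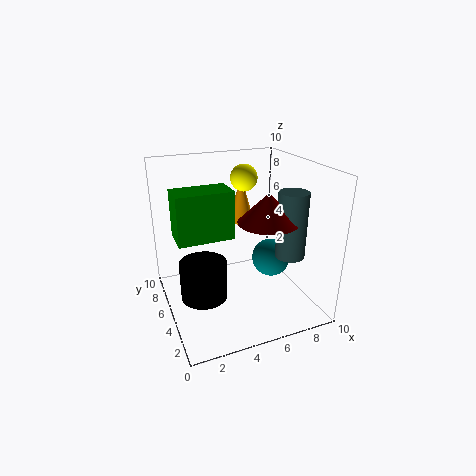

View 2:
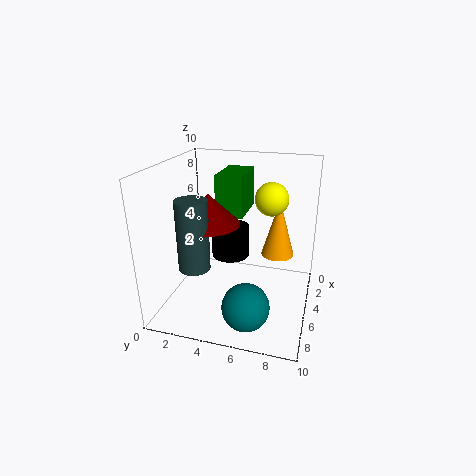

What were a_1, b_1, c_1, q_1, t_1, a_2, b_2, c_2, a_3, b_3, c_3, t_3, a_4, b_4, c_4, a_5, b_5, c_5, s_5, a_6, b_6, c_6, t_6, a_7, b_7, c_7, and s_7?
a_1 = 0.5, b_1 = 3, c_1 = 6, q_1 = 2, t_1 = 3, a_2 = 6.5, b_2 = 7.5, c_2 = 8.5, a_3 = 8, b_3 = 3, c_3 = 4, t_3 = 4.5, a_4 = 8.5, b_4 = 6.5, c_4 = 2, a_5 = 6.5, b_5 = 3.5, c_5 = 6.5, s_5 = 2, a_6 = 2, b_6 = 3.5, c_6 = 2, t_6 = 2.5, a_7 = 6.5, b_7 = 8, c_7 = 5, s_7 = 1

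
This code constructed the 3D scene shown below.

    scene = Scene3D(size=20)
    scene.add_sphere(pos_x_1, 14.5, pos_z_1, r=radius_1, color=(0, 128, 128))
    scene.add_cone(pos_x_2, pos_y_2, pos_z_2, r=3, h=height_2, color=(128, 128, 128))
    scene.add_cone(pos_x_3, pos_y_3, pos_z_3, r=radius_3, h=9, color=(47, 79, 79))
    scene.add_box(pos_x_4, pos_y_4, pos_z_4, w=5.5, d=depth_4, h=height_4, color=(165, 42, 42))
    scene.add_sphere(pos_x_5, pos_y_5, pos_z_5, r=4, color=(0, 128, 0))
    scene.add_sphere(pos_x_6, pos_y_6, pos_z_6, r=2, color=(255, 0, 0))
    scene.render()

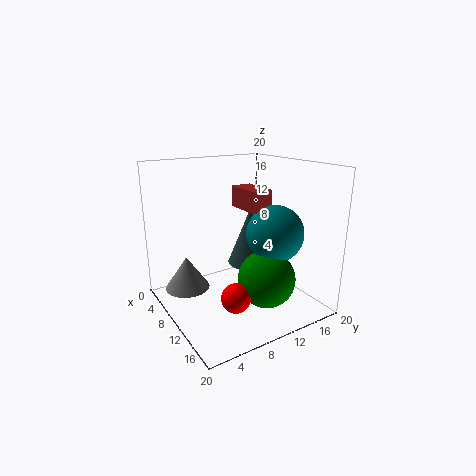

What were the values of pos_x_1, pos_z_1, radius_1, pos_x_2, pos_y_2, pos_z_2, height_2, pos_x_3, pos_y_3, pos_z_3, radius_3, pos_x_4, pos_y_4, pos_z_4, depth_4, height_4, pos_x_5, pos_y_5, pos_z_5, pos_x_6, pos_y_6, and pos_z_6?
pos_x_1 = 12.5; pos_z_1 = 10.5; radius_1 = 4; pos_x_2 = 8; pos_y_2 = 3; pos_z_2 = 3.5; height_2 = 4.5; pos_x_3 = 6.5; pos_y_3 = 14.5; pos_z_3 = 4; radius_3 = 3.5; pos_x_4 = 6; pos_y_4 = 11.5; pos_z_4 = 13.5; depth_4 = 3; height_4 = 3; pos_x_5 = 13.5; pos_y_5 = 12.5; pos_z_5 = 4.5; pos_x_6 = 13.5; pos_y_6 = 7.5; pos_z_6 = 3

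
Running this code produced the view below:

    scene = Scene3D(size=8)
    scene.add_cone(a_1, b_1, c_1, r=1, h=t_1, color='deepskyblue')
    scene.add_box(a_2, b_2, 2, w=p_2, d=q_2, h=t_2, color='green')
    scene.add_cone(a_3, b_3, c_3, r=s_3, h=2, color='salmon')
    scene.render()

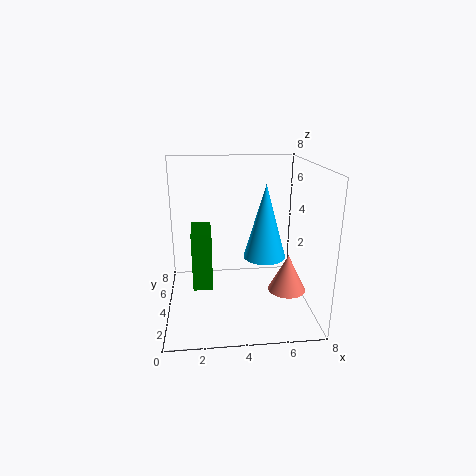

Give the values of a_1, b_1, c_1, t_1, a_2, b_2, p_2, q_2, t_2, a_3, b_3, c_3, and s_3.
a_1 = 5; b_1 = 1.5; c_1 = 4; t_1 = 3.5; a_2 = 1.5; b_2 = 2; p_2 = 1; q_2 = 2; t_2 = 3; a_3 = 6.5; b_3 = 2.5; c_3 = 1.5; s_3 = 1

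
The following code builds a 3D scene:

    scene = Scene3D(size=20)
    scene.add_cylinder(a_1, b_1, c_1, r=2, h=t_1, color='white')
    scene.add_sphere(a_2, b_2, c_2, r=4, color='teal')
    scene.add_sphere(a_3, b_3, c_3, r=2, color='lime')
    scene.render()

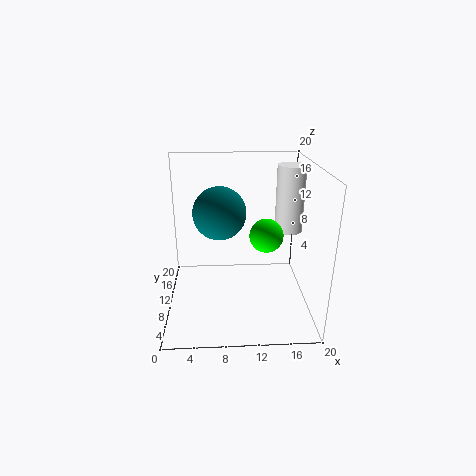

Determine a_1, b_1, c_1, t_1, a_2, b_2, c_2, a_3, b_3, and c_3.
a_1 = 17.5; b_1 = 12.5; c_1 = 10; t_1 = 9.5; a_2 = 7.5; b_2 = 14.5; c_2 = 12; a_3 = 13; b_3 = 4; c_3 = 13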